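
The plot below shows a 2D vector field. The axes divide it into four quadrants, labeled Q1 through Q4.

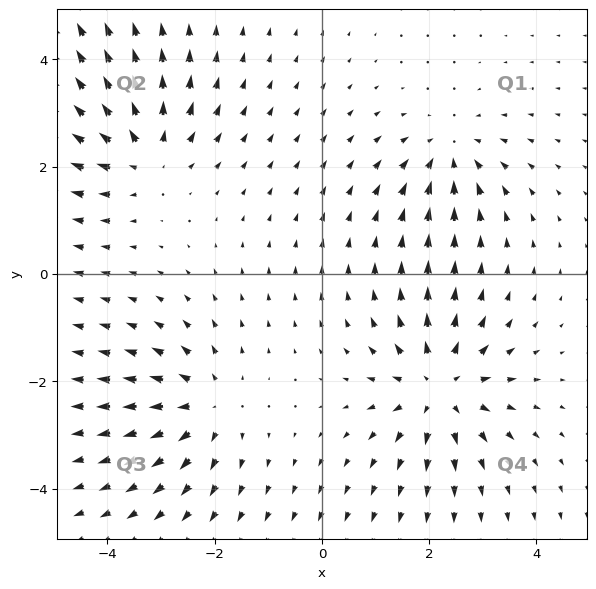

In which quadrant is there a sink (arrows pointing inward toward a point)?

The sink sits at approximately (2.4, 2.2), which lies in quadrant Q1. The divergence there is about -4, negative as expected for a sink.

Q1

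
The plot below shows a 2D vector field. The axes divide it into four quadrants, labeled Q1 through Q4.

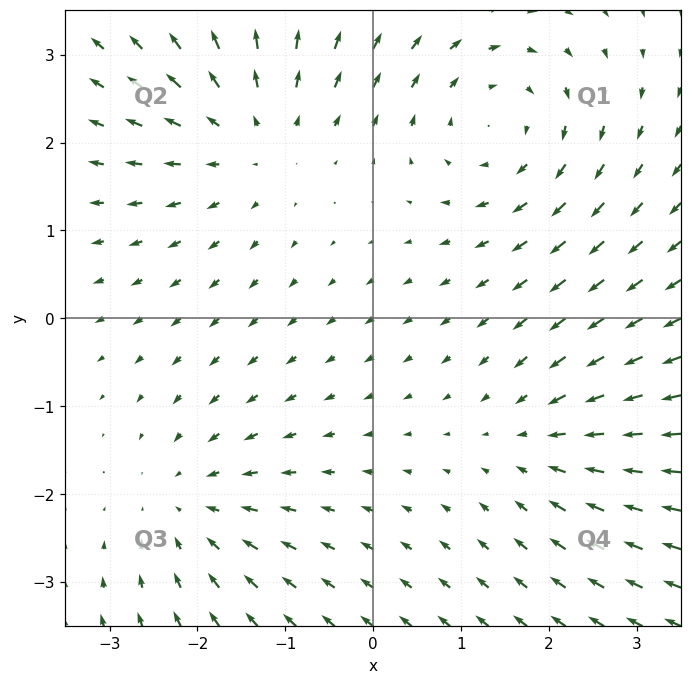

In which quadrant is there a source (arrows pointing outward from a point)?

The source sits at approximately (-1.4, 2.0), which lies in quadrant Q2. The divergence there is about +3, positive as expected for a source.

Q2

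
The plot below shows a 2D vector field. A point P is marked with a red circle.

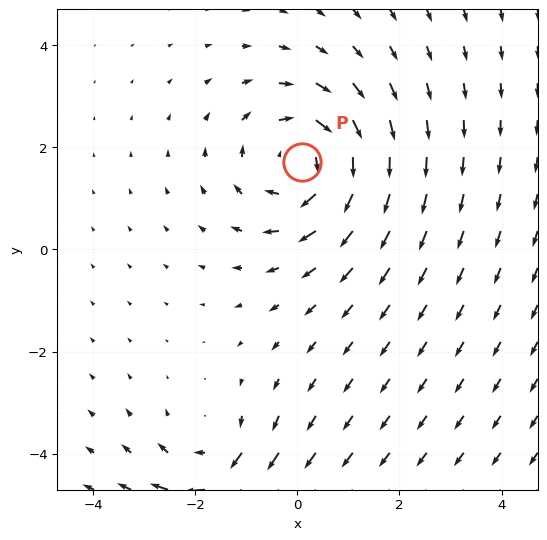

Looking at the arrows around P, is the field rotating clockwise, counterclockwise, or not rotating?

Near P at (0.1, 1.7) the arrows circulate clockwise. The curl (z-component) there is about -4; negative curl means clockwise rotation.

clockwise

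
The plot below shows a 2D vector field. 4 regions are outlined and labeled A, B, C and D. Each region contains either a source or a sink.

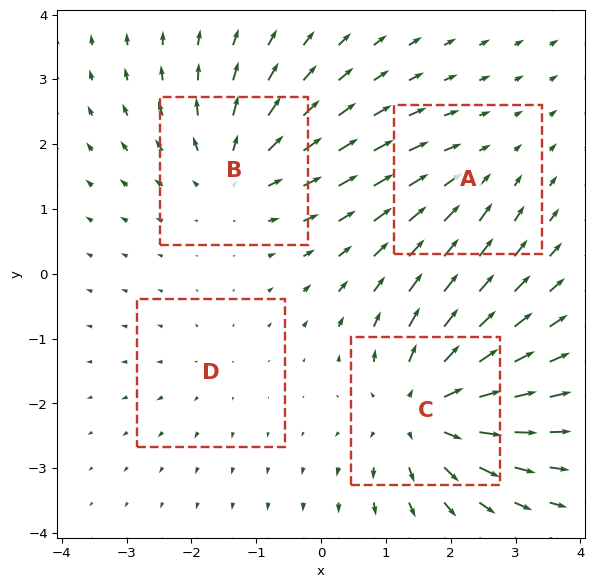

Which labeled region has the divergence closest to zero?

Divergence at each region's feature centre — A: about -3, B: about +5, C: about +6, D: about +2. Region D is closest to zero.

D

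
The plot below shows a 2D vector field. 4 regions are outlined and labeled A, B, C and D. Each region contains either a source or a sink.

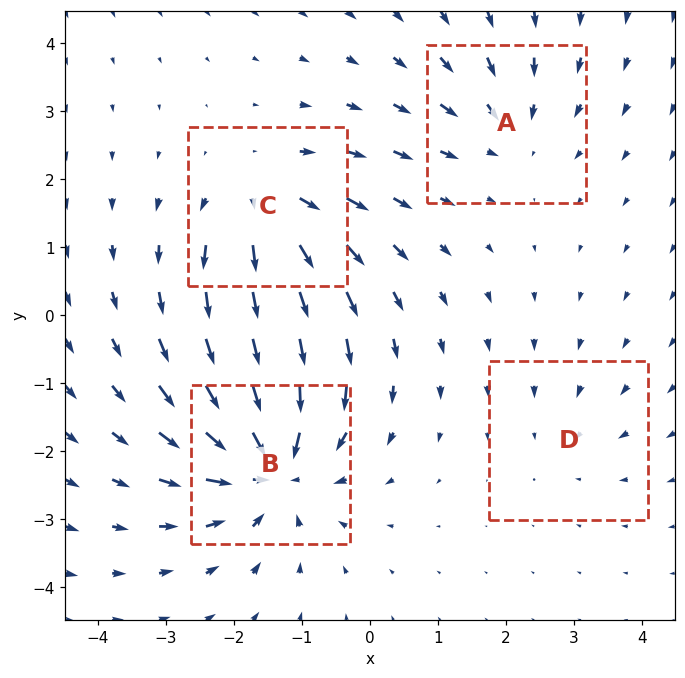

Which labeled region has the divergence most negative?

B

Divergence at each region's feature centre — A: about -3, B: about -7, C: about +5, D: about -2. Region B is most negative.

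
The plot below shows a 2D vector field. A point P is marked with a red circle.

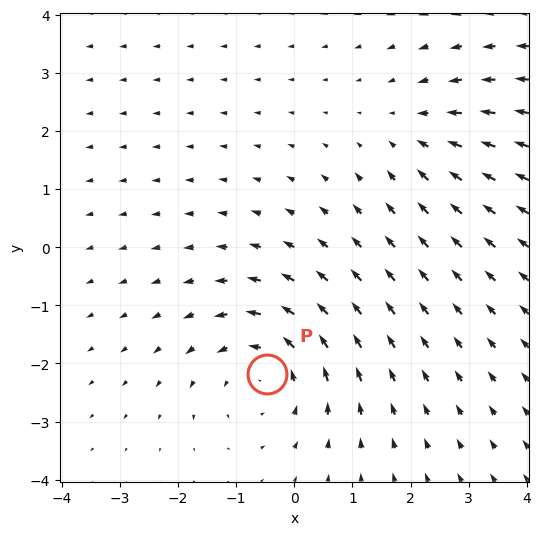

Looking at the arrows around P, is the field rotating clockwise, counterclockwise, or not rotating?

Near P at (-0.5, -2.2) the arrows circulate counterclockwise. The curl (z-component) there is about +4; positive curl means counterclockwise rotation.

counterclockwise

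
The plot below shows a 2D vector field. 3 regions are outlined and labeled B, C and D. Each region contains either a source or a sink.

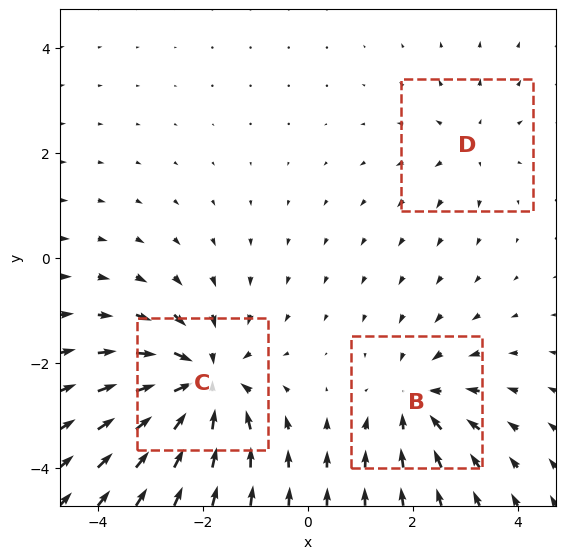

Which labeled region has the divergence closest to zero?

Divergence at each region's feature centre — B: about -3, C: about -5, D: about +2. Region D is closest to zero.

D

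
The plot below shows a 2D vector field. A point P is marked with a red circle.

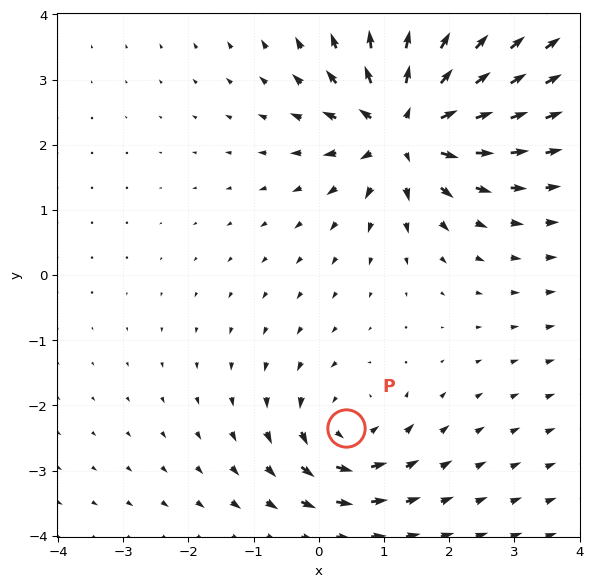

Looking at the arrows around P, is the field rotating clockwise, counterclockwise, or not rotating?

counterclockwise

Near P at (0.4, -2.3) the arrows circulate counterclockwise. The curl (z-component) there is about +4; positive curl means counterclockwise rotation.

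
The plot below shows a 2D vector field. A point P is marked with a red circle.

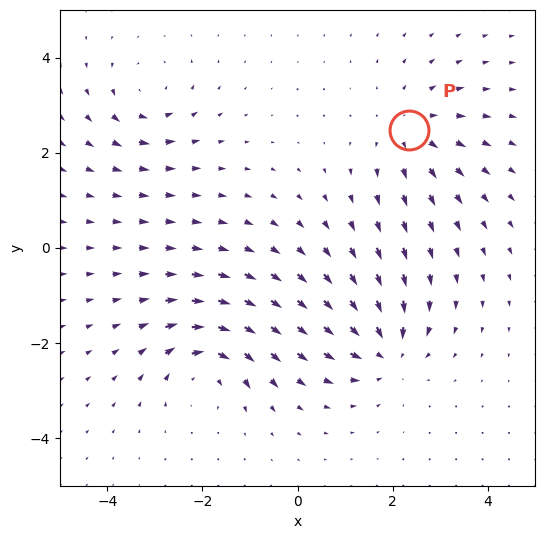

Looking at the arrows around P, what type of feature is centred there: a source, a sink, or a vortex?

source

At P (2.4, 2.5) the arrows spread outward. Divergence about +3, curl ≈0 — positive divergence with near-zero curl is a source.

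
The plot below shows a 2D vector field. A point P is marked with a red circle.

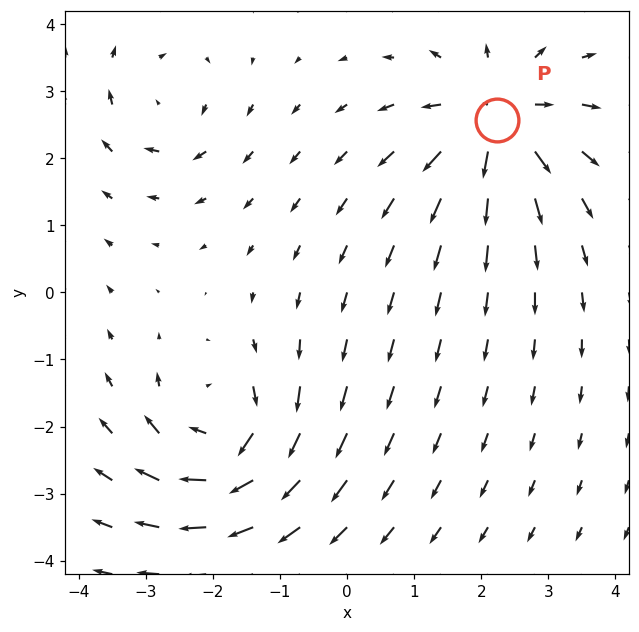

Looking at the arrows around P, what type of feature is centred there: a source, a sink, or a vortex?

source

At P (2.2, 2.6) the arrows spread outward. Divergence about +6, curl ≈0 — positive divergence with near-zero curl is a source.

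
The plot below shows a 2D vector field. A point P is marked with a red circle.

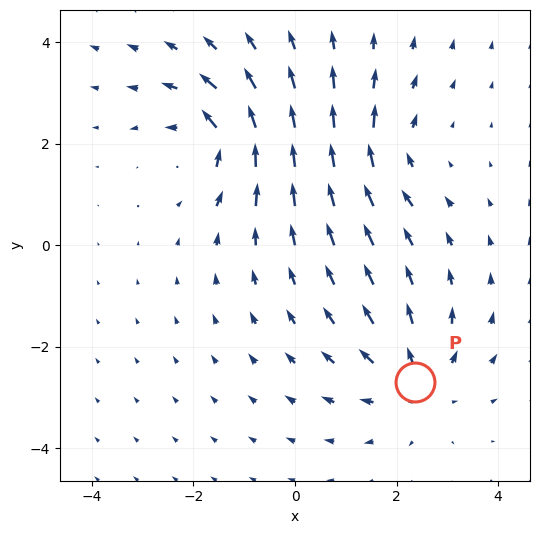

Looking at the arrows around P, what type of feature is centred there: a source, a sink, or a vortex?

At P (2.4, -2.7) the arrows spread outward. Divergence about +4, curl ≈0 — positive divergence with near-zero curl is a source.

source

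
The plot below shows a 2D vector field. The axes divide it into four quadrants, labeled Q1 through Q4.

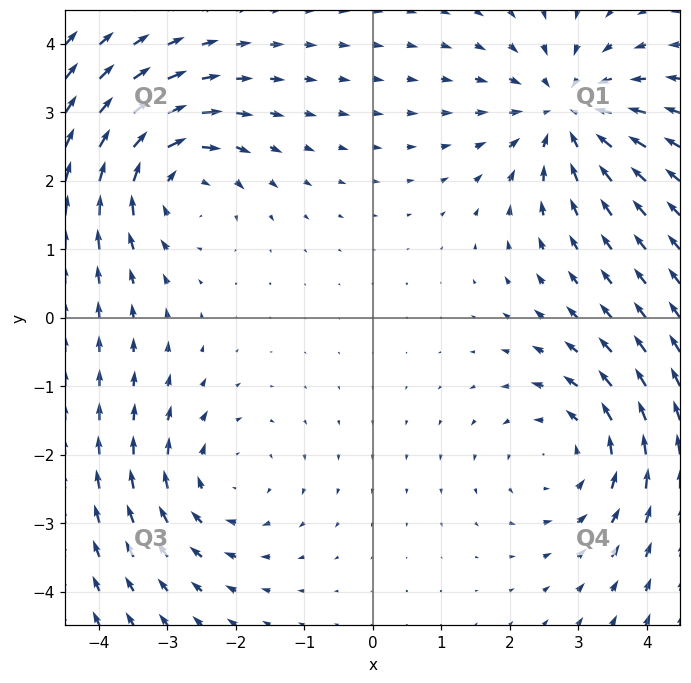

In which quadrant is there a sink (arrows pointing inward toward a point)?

Q1

The sink sits at approximately (2.8, 3.0), which lies in quadrant Q1. The divergence there is about -4, negative as expected for a sink.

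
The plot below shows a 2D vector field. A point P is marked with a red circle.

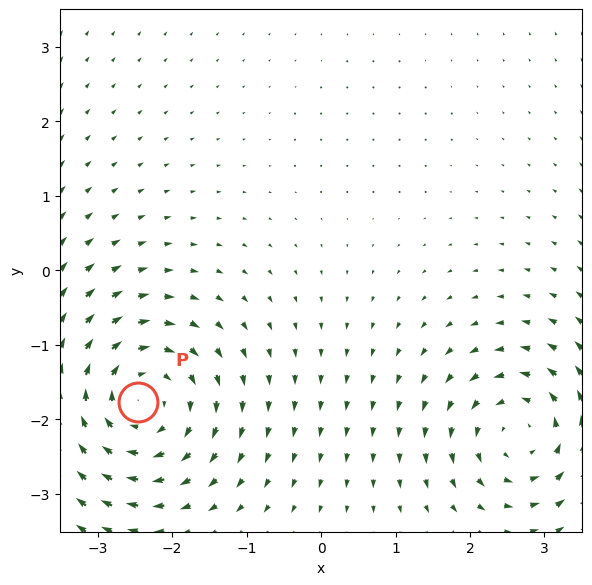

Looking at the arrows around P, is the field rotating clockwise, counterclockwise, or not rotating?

clockwise

Near P at (-2.5, -1.8) the arrows circulate clockwise. The curl (z-component) there is about -4; negative curl means clockwise rotation.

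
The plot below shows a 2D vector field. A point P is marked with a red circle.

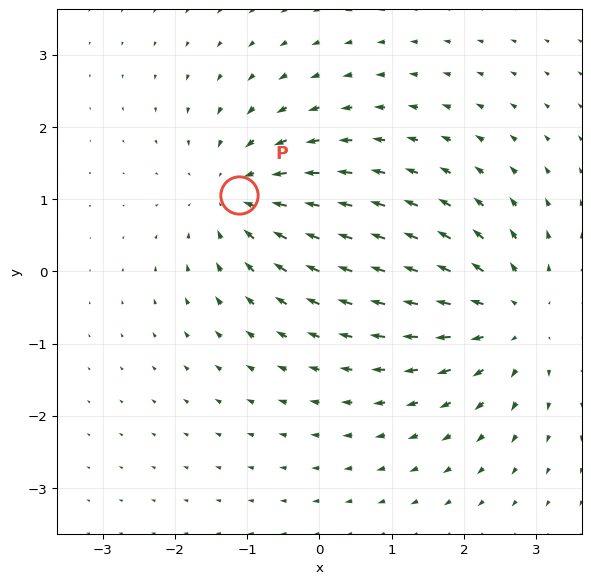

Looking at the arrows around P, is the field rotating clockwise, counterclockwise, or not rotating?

Near P at (-1.1, 1.1) the arrows show no circulation. The curl there is ≈0.

not rotating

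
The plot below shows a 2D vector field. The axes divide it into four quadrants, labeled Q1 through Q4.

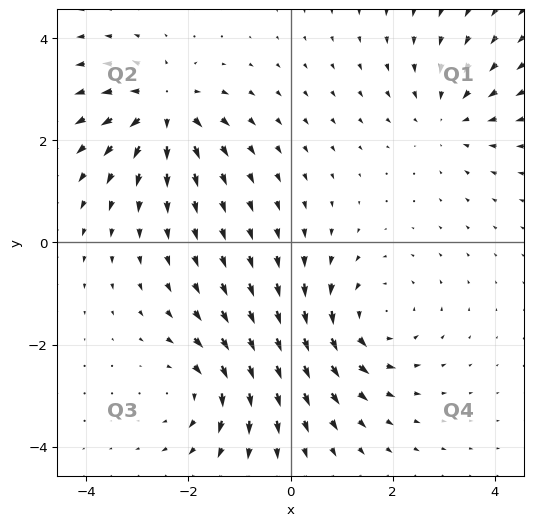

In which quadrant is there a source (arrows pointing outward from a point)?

The source sits at approximately (-2.5, 2.6), which lies in quadrant Q2. The divergence there is about +6, positive as expected for a source.

Q2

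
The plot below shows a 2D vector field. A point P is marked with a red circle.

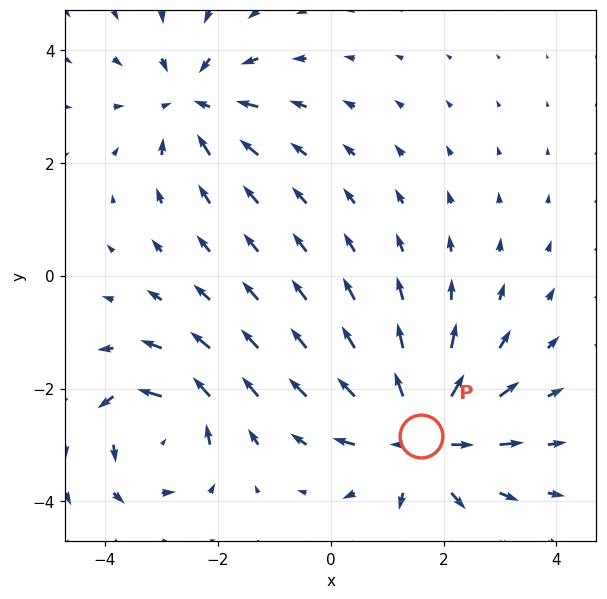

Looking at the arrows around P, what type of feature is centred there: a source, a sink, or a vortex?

At P (1.6, -2.8) the arrows spread outward. Divergence about +4, curl ≈0 — positive divergence with near-zero curl is a source.

source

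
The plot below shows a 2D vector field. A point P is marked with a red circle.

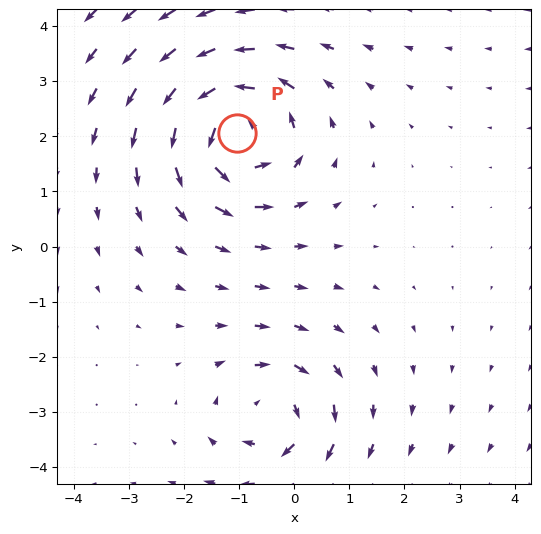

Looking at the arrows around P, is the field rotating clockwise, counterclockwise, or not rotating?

Near P at (-1.0, 2.1) the arrows circulate counterclockwise. The curl (z-component) there is about +5; positive curl means counterclockwise rotation.

counterclockwise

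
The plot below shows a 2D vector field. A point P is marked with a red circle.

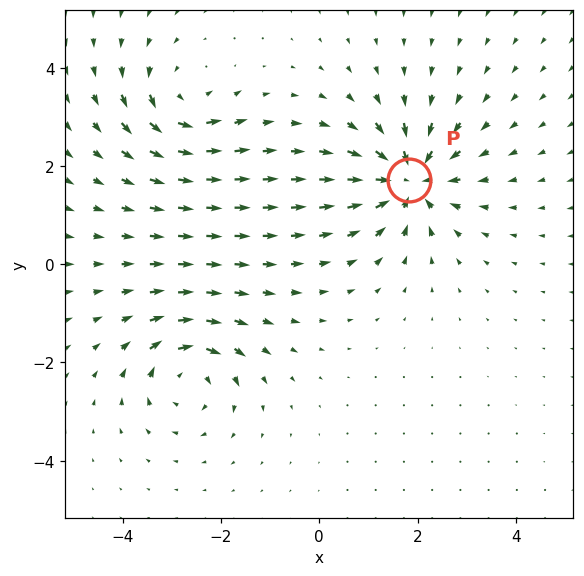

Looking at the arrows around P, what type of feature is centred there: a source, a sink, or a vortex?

sink

At P (1.8, 1.7) the arrows converge inward. Divergence about -6, curl ≈0 — negative divergence with near-zero curl is a sink.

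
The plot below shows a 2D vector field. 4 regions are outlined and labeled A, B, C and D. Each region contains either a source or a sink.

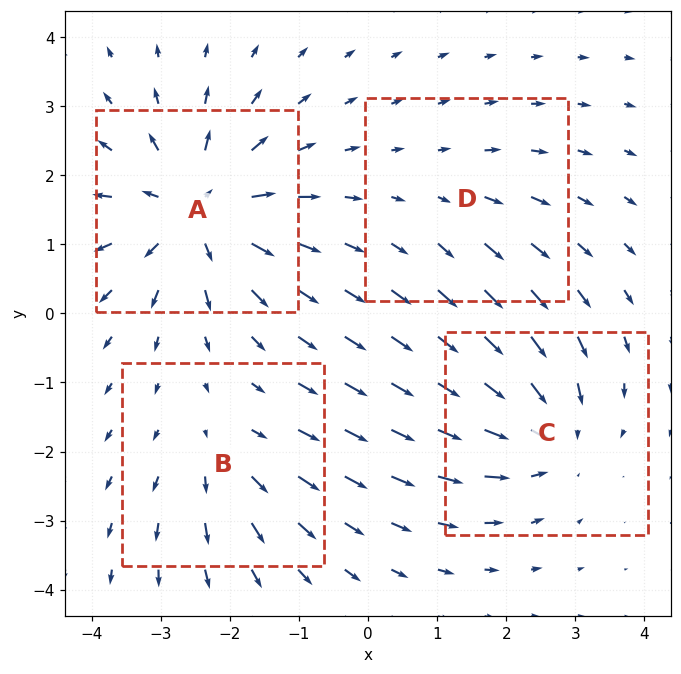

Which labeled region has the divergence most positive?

Divergence at each region's feature centre — A: about +7, B: about +3, C: about -5, D: about +2. Region A is most positive.

A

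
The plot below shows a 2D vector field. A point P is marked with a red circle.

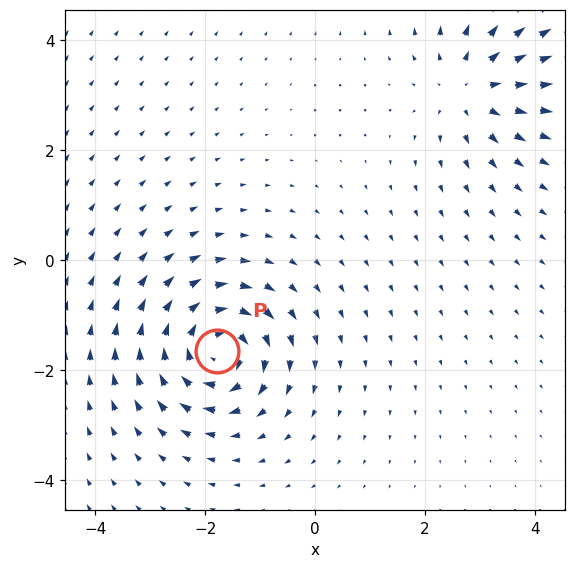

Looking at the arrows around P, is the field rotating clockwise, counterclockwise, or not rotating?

clockwise

Near P at (-1.8, -1.6) the arrows circulate clockwise. The curl (z-component) there is about -7; negative curl means clockwise rotation.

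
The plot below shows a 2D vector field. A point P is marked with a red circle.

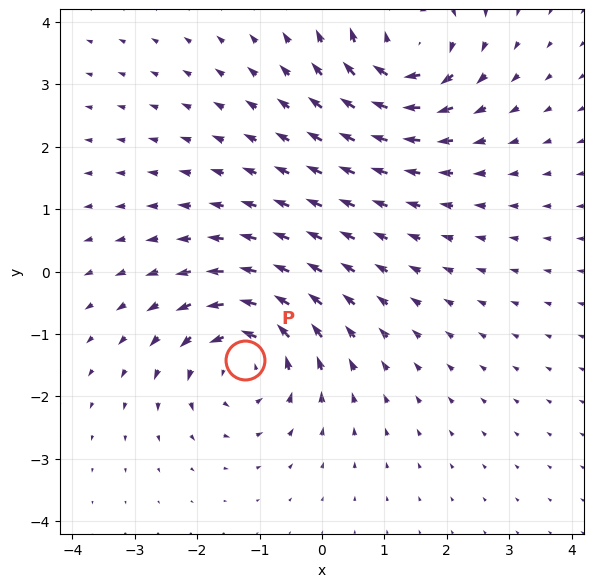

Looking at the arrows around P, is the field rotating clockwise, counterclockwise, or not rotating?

counterclockwise

Near P at (-1.2, -1.4) the arrows circulate counterclockwise. The curl (z-component) there is about +5; positive curl means counterclockwise rotation.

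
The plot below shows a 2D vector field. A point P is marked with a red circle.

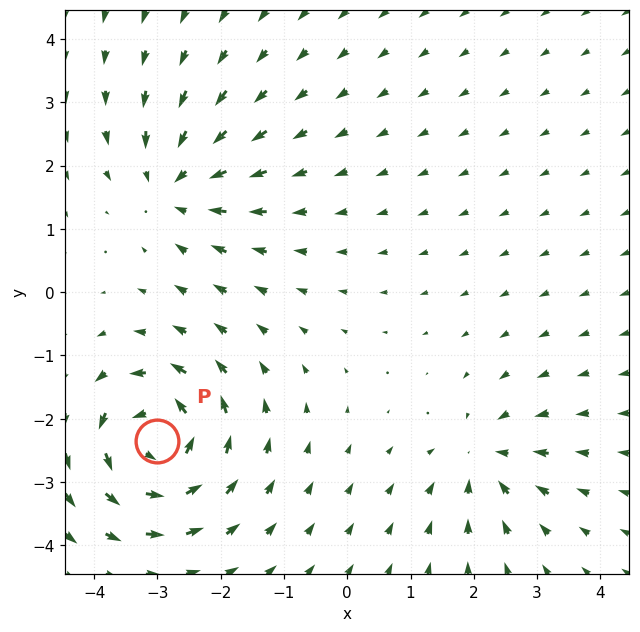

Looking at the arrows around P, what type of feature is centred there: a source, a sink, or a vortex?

vortex

At P (-3.0, -2.4) the arrows circulate counterclockwise. Divergence ≈0, curl about +7 — near-zero divergence with nonzero curl is a vortex.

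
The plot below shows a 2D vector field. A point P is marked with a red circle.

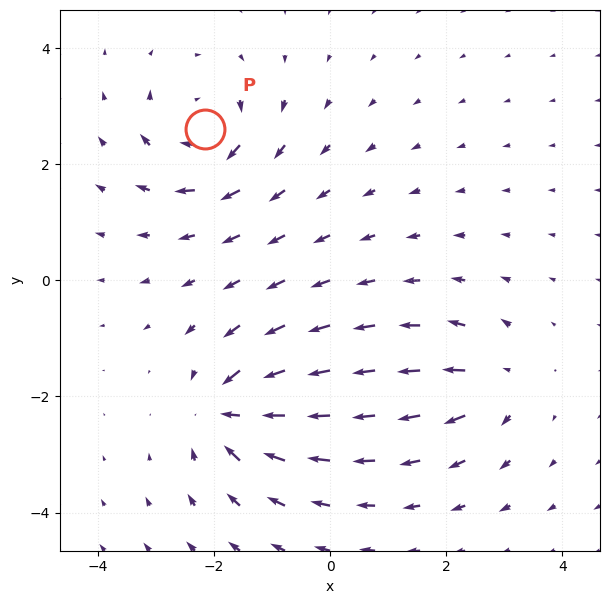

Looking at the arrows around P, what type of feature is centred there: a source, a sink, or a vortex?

At P (-2.2, 2.6) the arrows circulate clockwise. Divergence ≈0, curl about -6 — near-zero divergence with nonzero curl is a vortex.

vortex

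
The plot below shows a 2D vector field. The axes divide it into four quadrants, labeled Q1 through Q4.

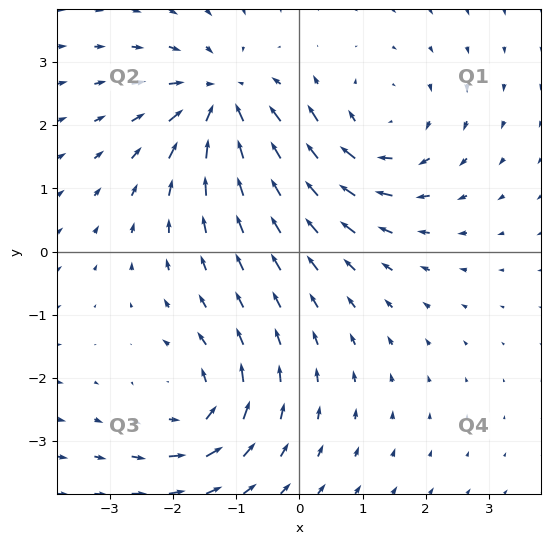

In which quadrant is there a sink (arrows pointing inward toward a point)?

The sink sits at approximately (-1.2, 2.4), which lies in quadrant Q2. The divergence there is about -6, negative as expected for a sink.

Q2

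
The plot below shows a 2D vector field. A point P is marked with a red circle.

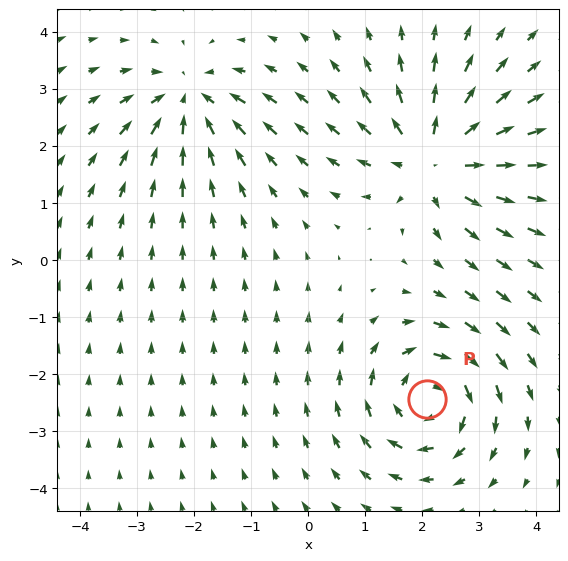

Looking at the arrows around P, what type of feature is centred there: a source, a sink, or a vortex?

vortex

At P (2.1, -2.4) the arrows circulate clockwise. Divergence ≈0, curl about -5 — near-zero divergence with nonzero curl is a vortex.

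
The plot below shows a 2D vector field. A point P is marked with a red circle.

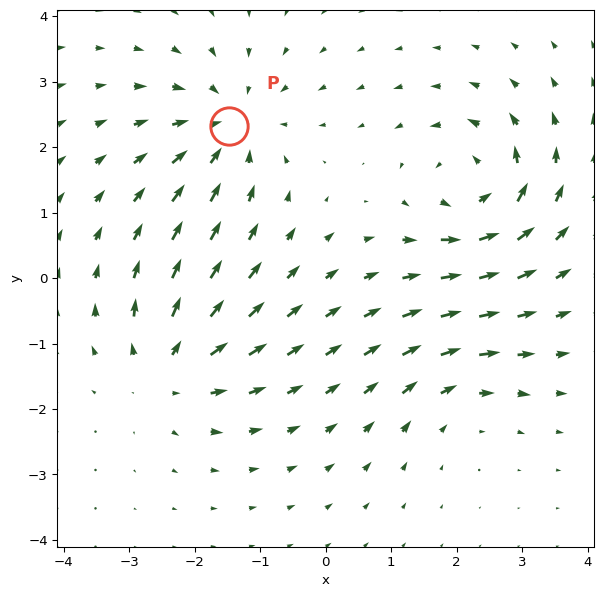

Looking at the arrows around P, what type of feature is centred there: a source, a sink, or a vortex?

sink

At P (-1.5, 2.3) the arrows converge inward. Divergence about -5, curl ≈0 — negative divergence with near-zero curl is a sink.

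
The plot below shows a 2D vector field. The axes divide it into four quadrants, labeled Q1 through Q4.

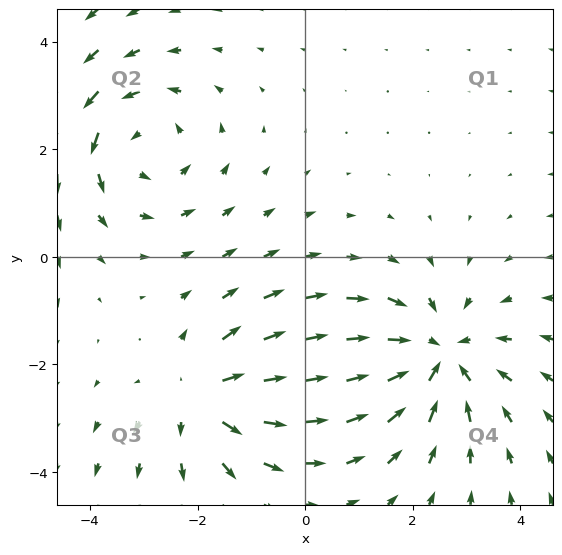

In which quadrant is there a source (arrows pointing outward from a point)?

The source sits at approximately (-1.9, -2.6), which lies in quadrant Q3. The divergence there is about +3, positive as expected for a source.

Q3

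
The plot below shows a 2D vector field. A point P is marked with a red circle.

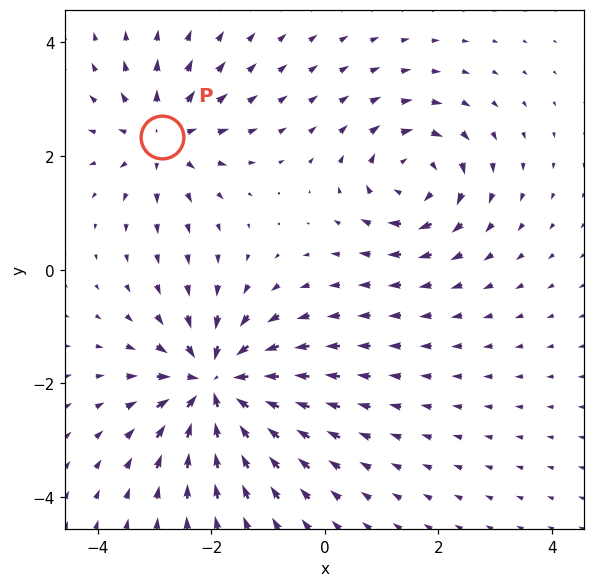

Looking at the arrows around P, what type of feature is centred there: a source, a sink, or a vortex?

source

At P (-2.9, 2.3) the arrows spread outward. Divergence about +4, curl ≈0 — positive divergence with near-zero curl is a source.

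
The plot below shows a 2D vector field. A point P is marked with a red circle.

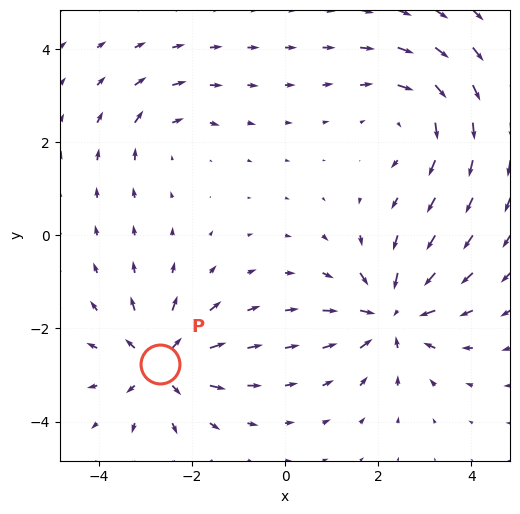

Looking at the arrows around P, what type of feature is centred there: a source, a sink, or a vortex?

source

At P (-2.7, -2.8) the arrows spread outward. Divergence about +5, curl ≈0 — positive divergence with near-zero curl is a source.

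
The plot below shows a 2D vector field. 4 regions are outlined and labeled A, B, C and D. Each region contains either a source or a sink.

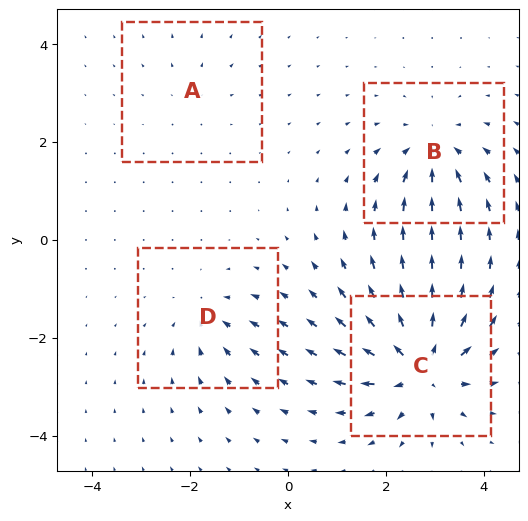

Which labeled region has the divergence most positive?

C

Divergence at each region's feature centre — A: about +2, B: about -5, C: about +9, D: about -4. Region C is most positive.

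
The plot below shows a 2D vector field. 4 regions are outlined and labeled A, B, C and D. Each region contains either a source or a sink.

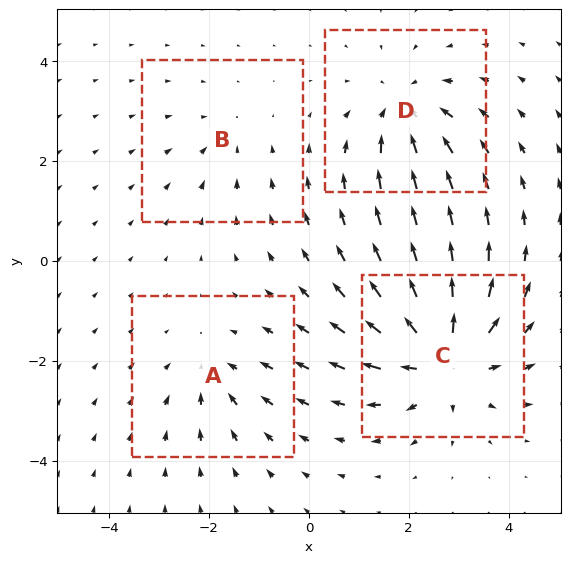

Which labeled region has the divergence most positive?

Divergence at each region's feature centre — A: about -3, B: about -2, C: about +7, D: about -5. Region C is most positive.

C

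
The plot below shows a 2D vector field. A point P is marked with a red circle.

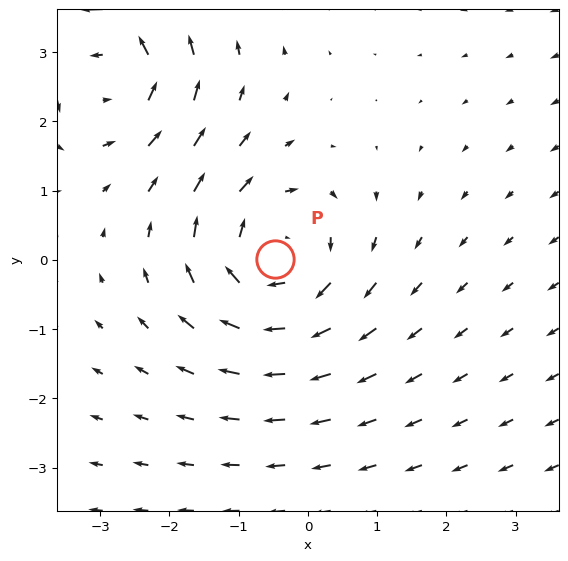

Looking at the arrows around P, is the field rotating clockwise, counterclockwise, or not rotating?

Near P at (-0.5, 0.0) the arrows circulate clockwise. The curl (z-component) there is about -3; negative curl means clockwise rotation.

clockwise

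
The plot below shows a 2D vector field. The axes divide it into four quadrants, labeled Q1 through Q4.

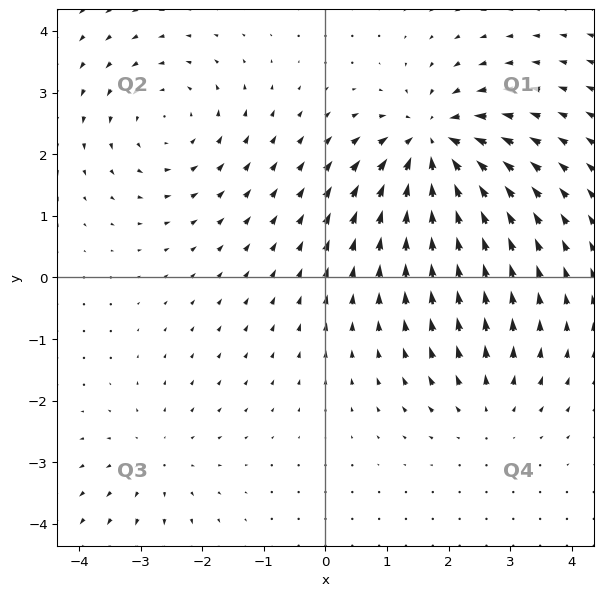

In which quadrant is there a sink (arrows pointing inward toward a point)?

The sink sits at approximately (1.7, 2.2), which lies in quadrant Q1. The divergence there is about -6, negative as expected for a sink.

Q1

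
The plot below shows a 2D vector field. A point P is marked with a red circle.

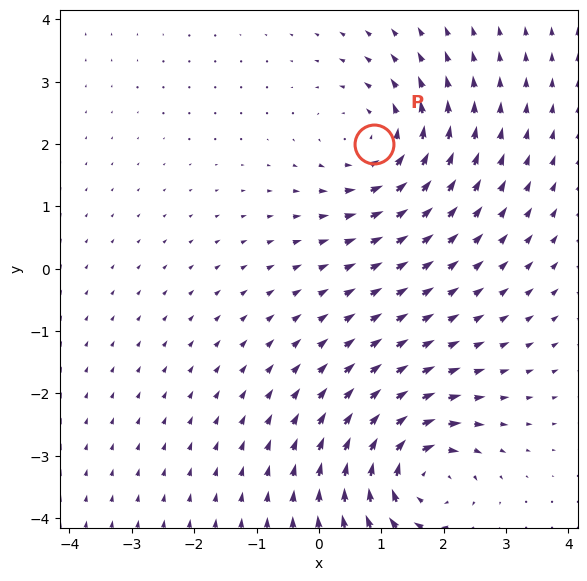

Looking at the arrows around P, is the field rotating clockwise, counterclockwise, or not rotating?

counterclockwise

Near P at (0.9, 2.0) the arrows circulate counterclockwise. The curl (z-component) there is about +4; positive curl means counterclockwise rotation.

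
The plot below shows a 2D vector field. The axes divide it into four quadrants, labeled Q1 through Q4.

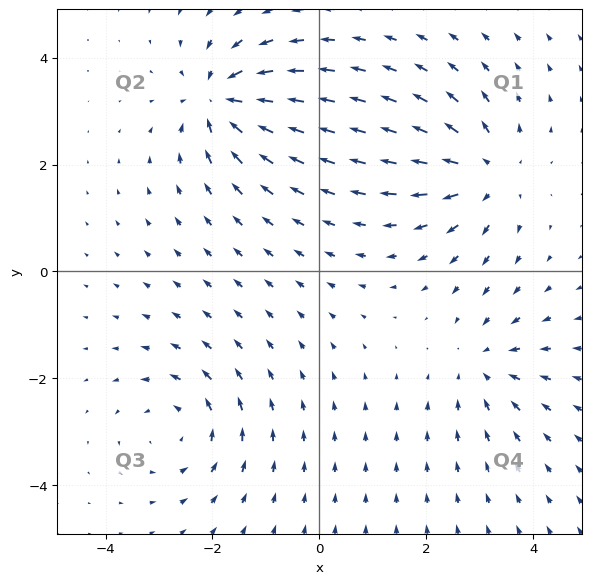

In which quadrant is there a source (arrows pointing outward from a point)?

The source sits at approximately (3.1, 1.8), which lies in quadrant Q1. The divergence there is about +5, positive as expected for a source.

Q1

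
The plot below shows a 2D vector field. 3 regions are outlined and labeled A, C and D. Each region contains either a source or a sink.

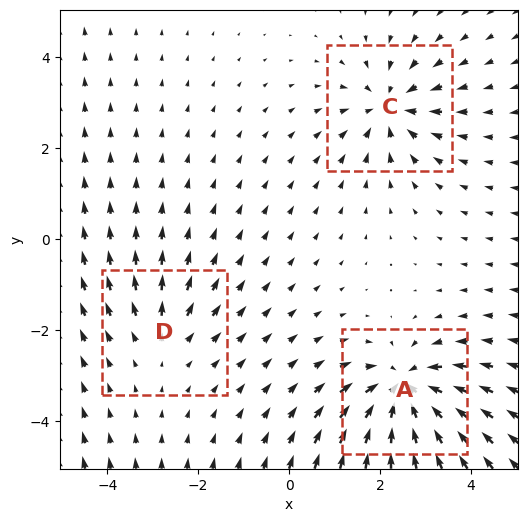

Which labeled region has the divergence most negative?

A

Divergence at each region's feature centre — A: about -5, C: about -4, D: about +2. Region A is most negative.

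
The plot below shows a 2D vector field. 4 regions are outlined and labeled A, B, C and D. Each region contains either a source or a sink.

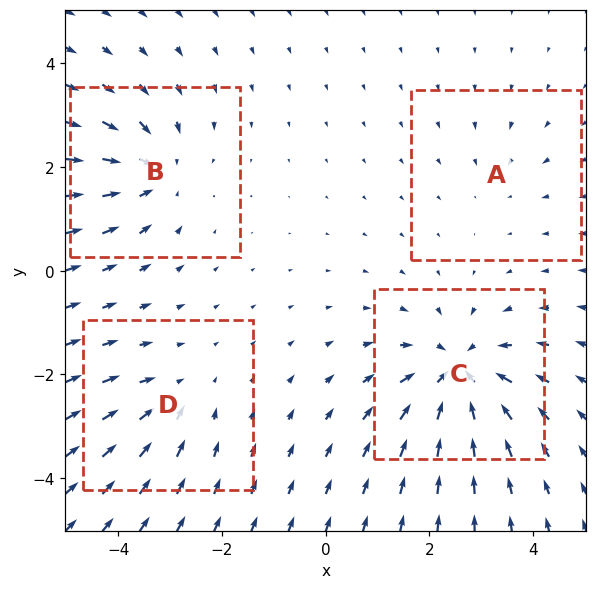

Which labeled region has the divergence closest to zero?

Divergence at each region's feature centre — A: about -2, B: about -5, C: about -7, D: about -3. Region A is closest to zero.

A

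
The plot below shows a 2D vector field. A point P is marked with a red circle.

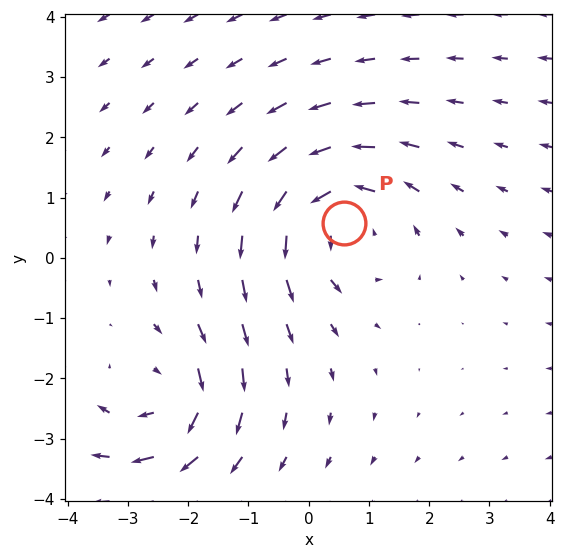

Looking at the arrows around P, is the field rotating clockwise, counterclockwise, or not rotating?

counterclockwise

Near P at (0.6, 0.6) the arrows circulate counterclockwise. The curl (z-component) there is about +4; positive curl means counterclockwise rotation.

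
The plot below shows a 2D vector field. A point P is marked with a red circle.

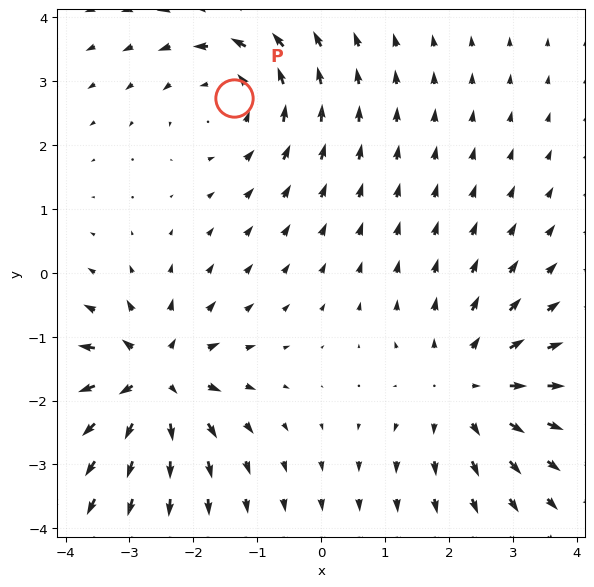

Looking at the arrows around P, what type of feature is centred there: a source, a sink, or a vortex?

At P (-1.4, 2.7) the arrows circulate counterclockwise. Divergence ≈0, curl about +2 — near-zero divergence with nonzero curl is a vortex.

vortex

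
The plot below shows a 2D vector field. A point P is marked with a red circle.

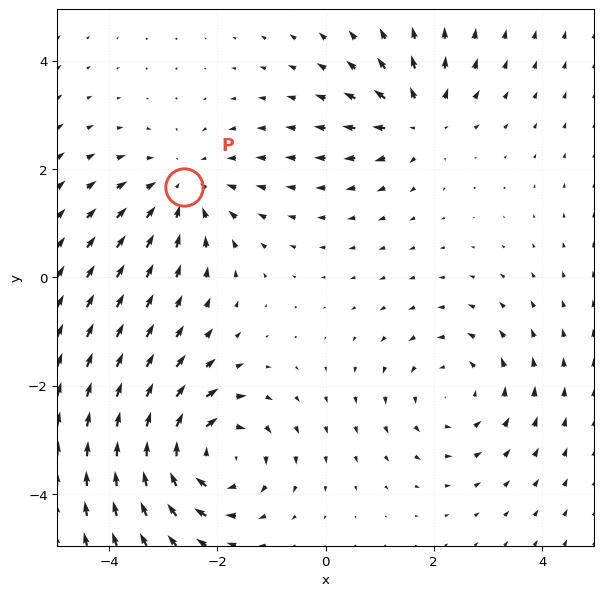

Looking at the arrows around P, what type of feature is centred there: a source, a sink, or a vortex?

sink

At P (-2.6, 1.7) the arrows converge inward. Divergence about -3, curl ≈0 — negative divergence with near-zero curl is a sink.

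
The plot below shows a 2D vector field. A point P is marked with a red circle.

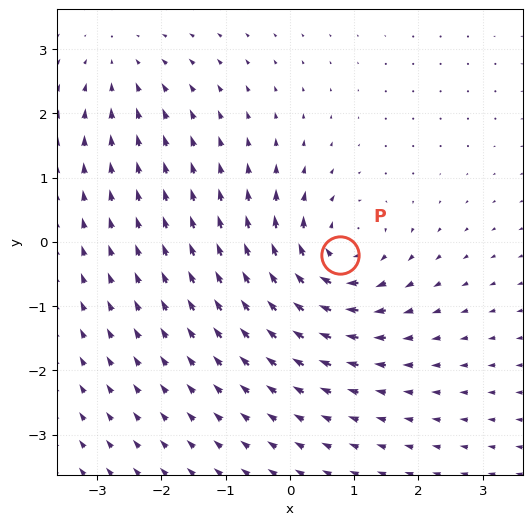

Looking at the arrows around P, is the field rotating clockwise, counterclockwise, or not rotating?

clockwise

Near P at (0.8, -0.2) the arrows circulate clockwise. The curl (z-component) there is about -6; negative curl means clockwise rotation.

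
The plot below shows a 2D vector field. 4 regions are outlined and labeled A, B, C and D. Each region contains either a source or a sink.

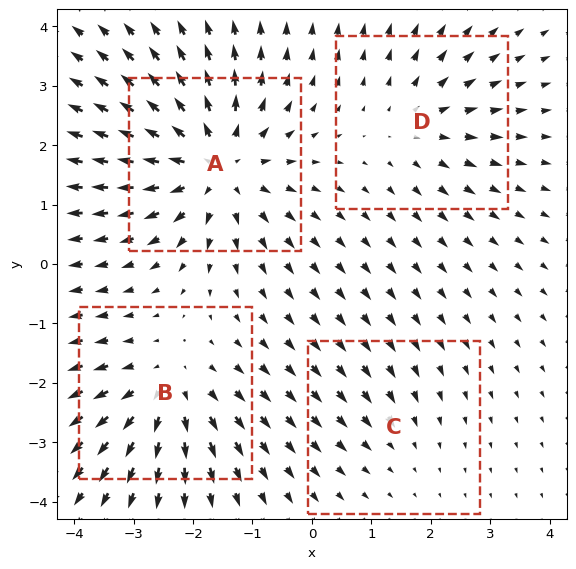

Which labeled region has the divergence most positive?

Divergence at each region's feature centre — A: about +6, B: about +4, C: about -2, D: about +3. Region A is most positive.

A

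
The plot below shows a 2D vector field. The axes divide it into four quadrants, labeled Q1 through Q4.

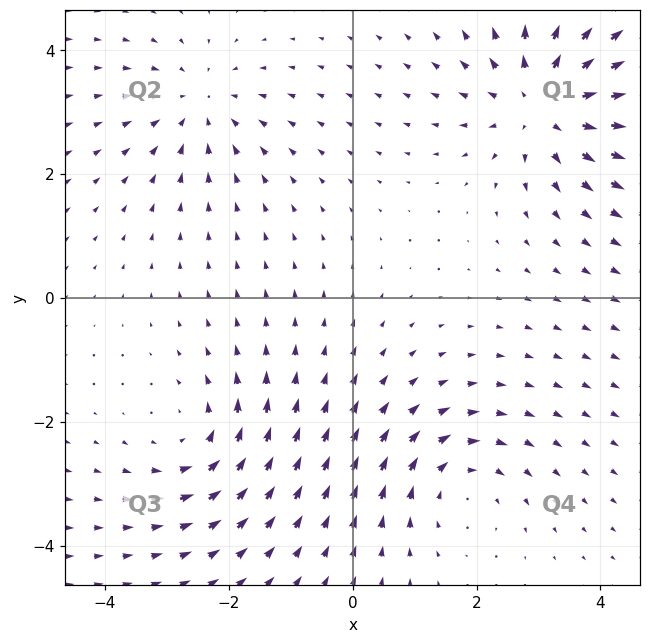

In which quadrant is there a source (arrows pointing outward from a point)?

Q1

The source sits at approximately (3.1, 3.1), which lies in quadrant Q1. The divergence there is about +4, positive as expected for a source.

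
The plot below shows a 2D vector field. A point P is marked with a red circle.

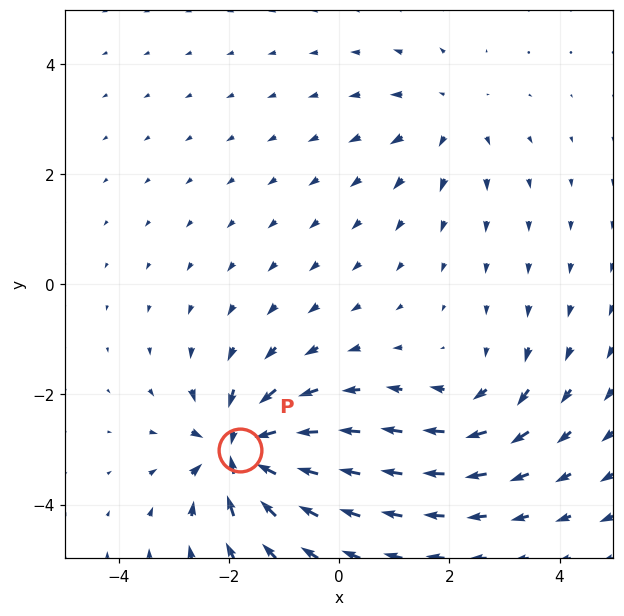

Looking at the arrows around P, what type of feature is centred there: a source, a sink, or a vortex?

sink

At P (-1.8, -3.0) the arrows converge inward. Divergence about -7, curl ≈0 — negative divergence with near-zero curl is a sink.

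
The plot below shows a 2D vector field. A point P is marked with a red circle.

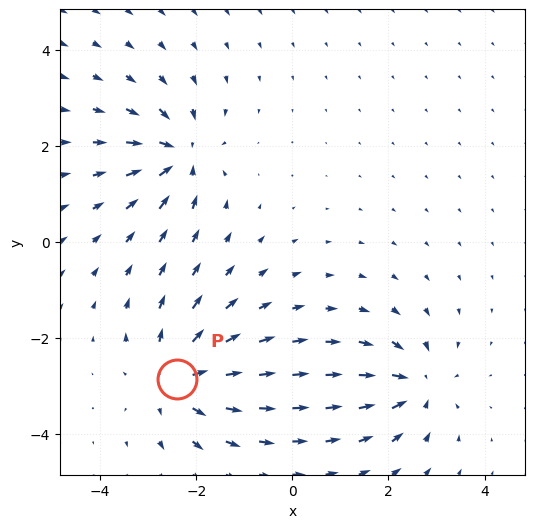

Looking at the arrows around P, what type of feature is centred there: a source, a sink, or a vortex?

At P (-2.4, -2.9) the arrows spread outward. Divergence about +5, curl ≈0 — positive divergence with near-zero curl is a source.

source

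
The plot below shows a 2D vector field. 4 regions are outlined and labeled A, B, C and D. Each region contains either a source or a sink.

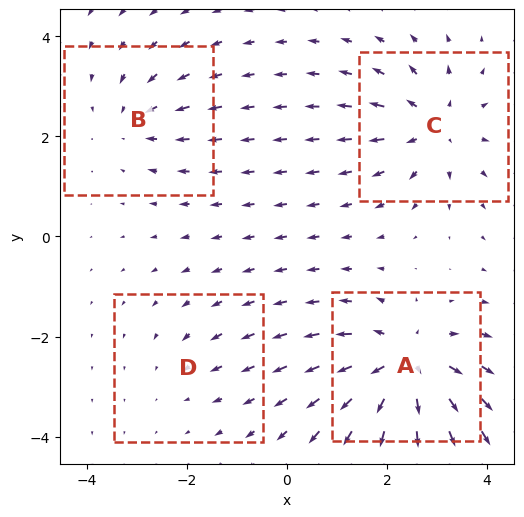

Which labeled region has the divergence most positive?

Divergence at each region's feature centre — A: about +7, B: about -3, C: about +5, D: about -2. Region A is most positive.

A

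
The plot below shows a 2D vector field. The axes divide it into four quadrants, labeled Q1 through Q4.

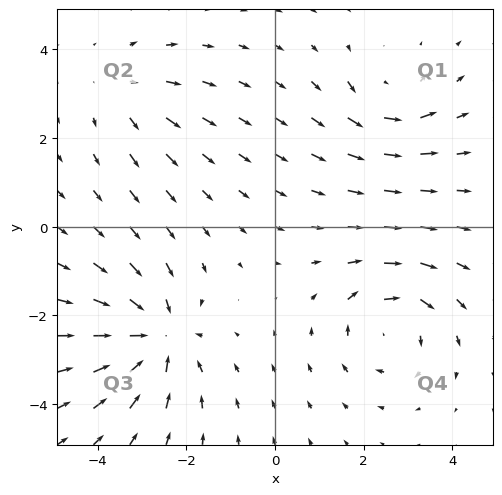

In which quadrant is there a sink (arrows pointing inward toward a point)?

Q3

The sink sits at approximately (-2.7, -2.5), which lies in quadrant Q3. The divergence there is about -5, negative as expected for a sink.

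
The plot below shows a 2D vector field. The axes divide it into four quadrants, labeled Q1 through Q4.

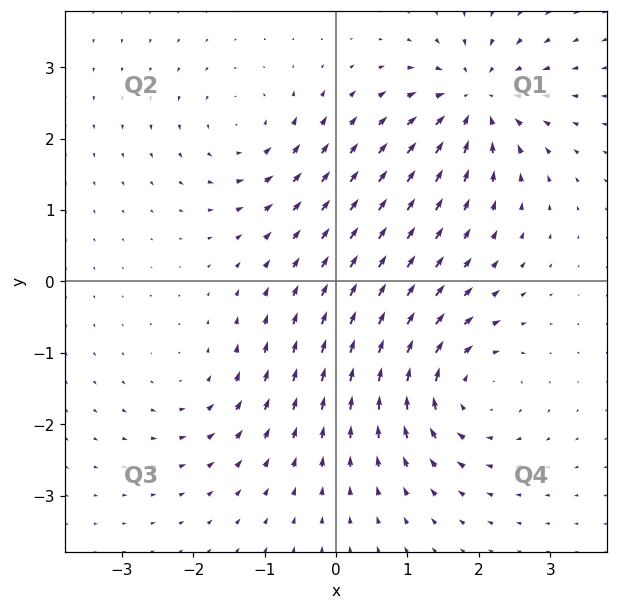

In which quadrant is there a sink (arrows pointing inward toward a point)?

Q1

The sink sits at approximately (2.0, 2.5), which lies in quadrant Q1. The divergence there is about -7, negative as expected for a sink.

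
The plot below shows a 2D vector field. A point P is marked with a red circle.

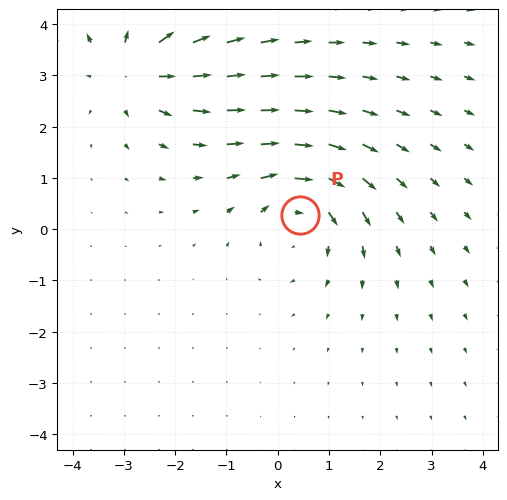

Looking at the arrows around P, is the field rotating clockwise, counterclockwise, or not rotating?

Near P at (0.4, 0.3) the arrows circulate clockwise. The curl (z-component) there is about -4; negative curl means clockwise rotation.

clockwise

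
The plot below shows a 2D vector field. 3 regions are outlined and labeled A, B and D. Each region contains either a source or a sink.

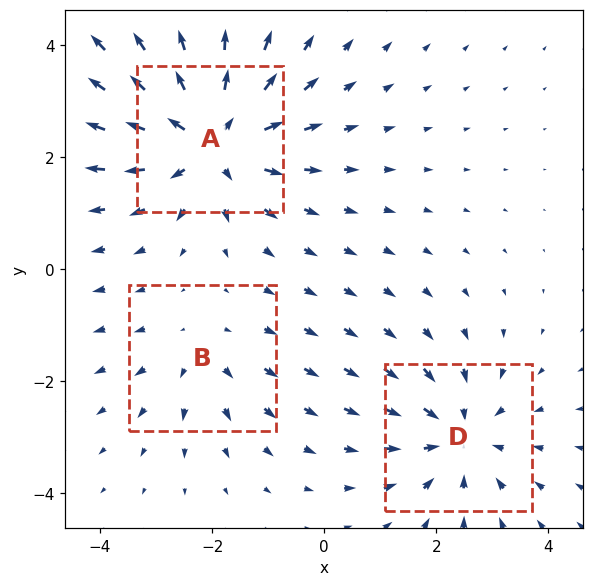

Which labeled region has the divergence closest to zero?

Divergence at each region's feature centre — A: about +4, B: about +2, D: about -3. Region B is closest to zero.

B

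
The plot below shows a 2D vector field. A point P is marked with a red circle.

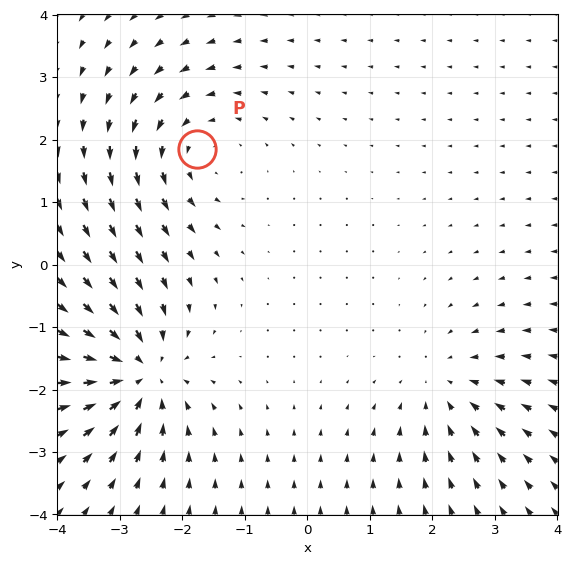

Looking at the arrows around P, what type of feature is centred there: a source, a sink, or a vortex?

At P (-1.8, 1.8) the arrows circulate counterclockwise. Divergence ≈0, curl about +3 — near-zero divergence with nonzero curl is a vortex.

vortex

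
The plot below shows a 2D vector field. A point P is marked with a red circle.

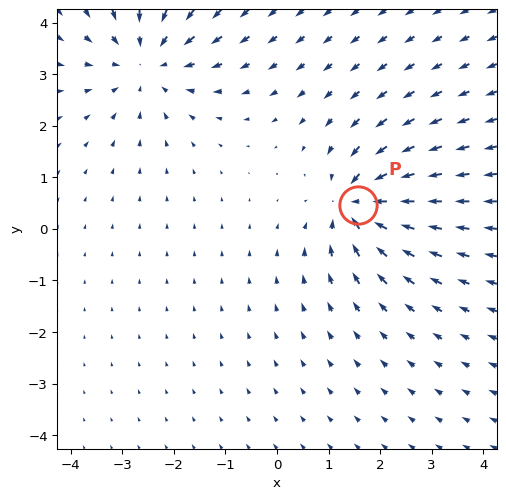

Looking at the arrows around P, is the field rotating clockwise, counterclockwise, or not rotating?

Near P at (1.6, 0.5) the arrows show no circulation. The curl there is ≈0.

not rotating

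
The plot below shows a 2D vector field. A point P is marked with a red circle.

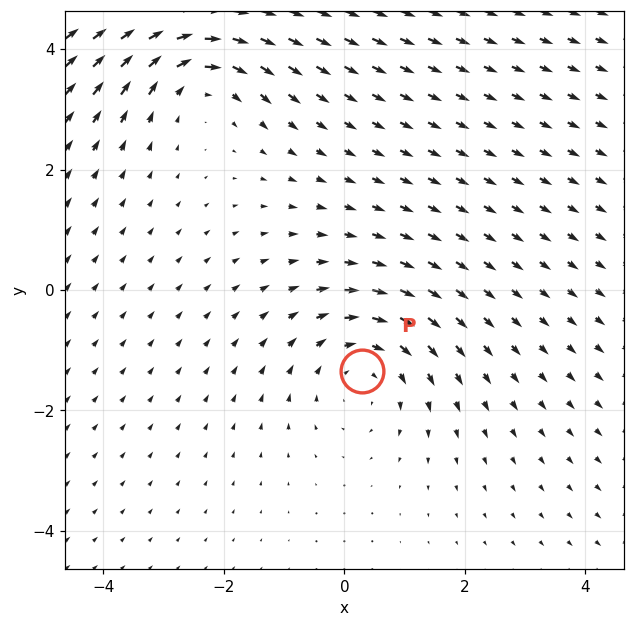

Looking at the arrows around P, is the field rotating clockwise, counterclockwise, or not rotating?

clockwise

Near P at (0.3, -1.3) the arrows circulate clockwise. The curl (z-component) there is about -2; negative curl means clockwise rotation.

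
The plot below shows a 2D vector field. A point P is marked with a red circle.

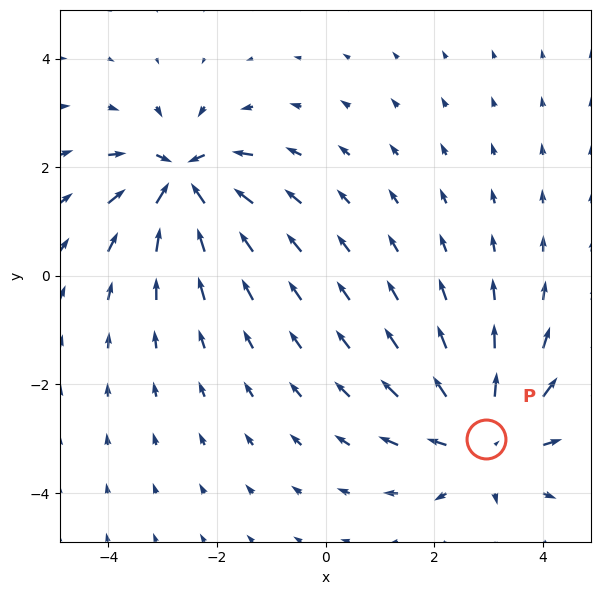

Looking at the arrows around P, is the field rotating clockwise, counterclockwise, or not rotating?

Near P at (2.9, -3.0) the arrows show no circulation. The curl there is ≈0.

not rotating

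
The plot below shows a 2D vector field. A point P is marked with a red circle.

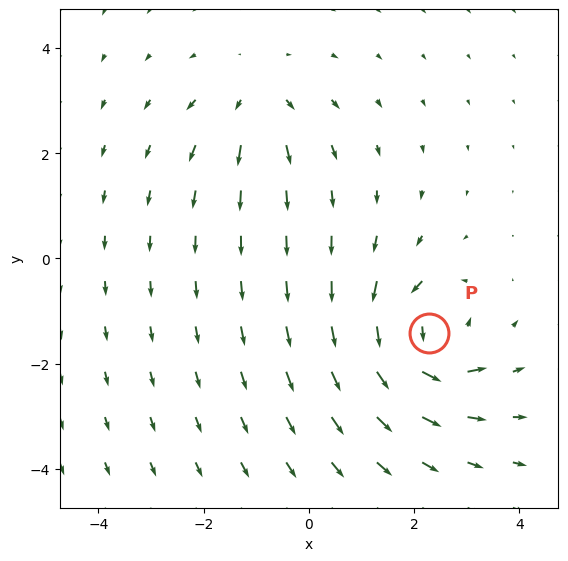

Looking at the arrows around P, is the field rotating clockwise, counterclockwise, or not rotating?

Near P at (2.3, -1.4) the arrows circulate counterclockwise. The curl (z-component) there is about +6; positive curl means counterclockwise rotation.

counterclockwise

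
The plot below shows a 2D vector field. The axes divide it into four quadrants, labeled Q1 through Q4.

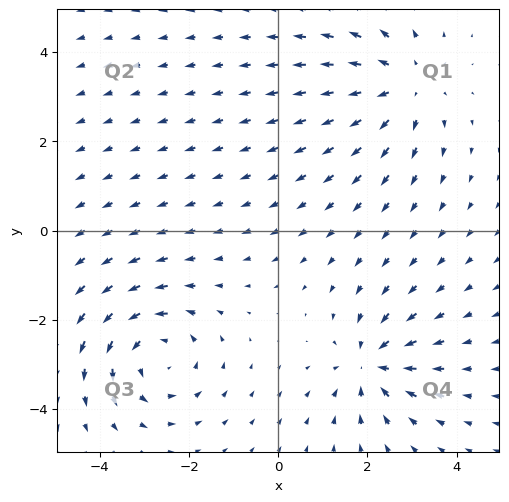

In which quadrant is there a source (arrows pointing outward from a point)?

The source sits at approximately (2.8, 3.3), which lies in quadrant Q1. The divergence there is about +3, positive as expected for a source.

Q1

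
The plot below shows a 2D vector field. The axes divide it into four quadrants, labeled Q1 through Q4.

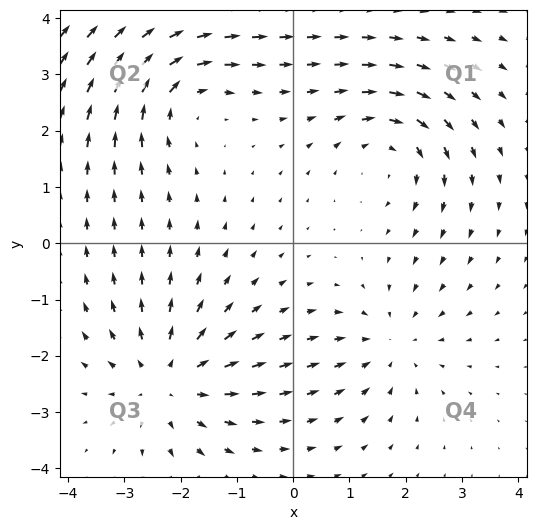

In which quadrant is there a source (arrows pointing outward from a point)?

The source sits at approximately (-2.2, -2.4), which lies in quadrant Q3. The divergence there is about +4, positive as expected for a source.

Q3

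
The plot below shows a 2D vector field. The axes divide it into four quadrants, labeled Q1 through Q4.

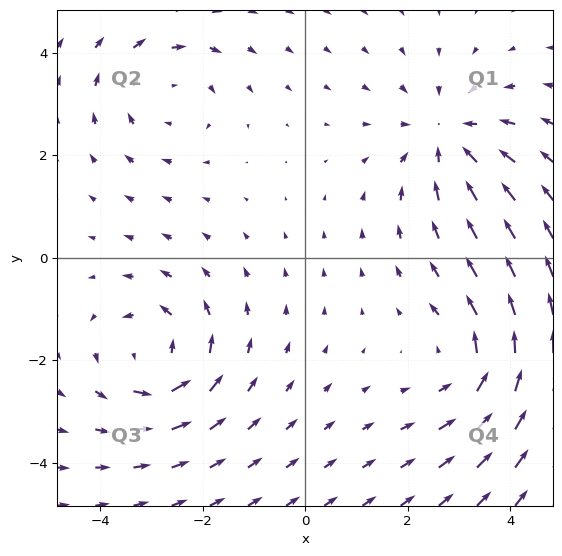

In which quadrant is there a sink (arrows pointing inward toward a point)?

The sink sits at approximately (2.8, 2.4), which lies in quadrant Q1. The divergence there is about -4, negative as expected for a sink.

Q1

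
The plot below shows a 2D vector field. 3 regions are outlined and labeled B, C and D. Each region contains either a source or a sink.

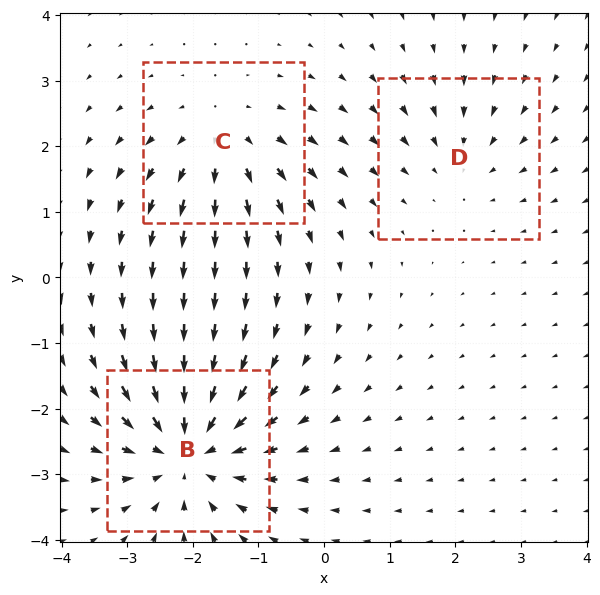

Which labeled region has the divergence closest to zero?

D

Divergence at each region's feature centre — B: about -5, C: about +3, D: about -2. Region D is closest to zero.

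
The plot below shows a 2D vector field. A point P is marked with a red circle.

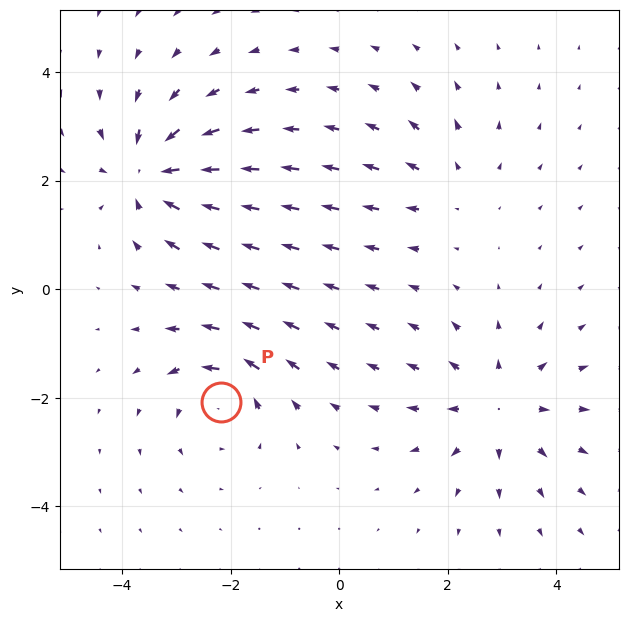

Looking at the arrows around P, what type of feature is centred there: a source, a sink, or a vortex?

At P (-2.2, -2.1) the arrows circulate counterclockwise. Divergence ≈0, curl about +5 — near-zero divergence with nonzero curl is a vortex.

vortex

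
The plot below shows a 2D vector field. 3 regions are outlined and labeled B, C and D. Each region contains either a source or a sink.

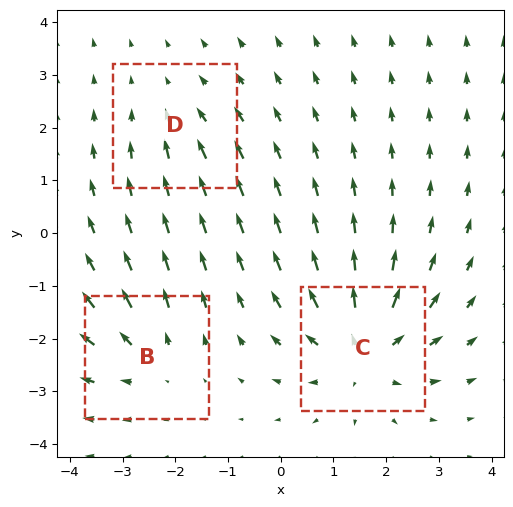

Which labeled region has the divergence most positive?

C

Divergence at each region's feature centre — B: about +3, C: about +5, D: about -2. Region C is most positive.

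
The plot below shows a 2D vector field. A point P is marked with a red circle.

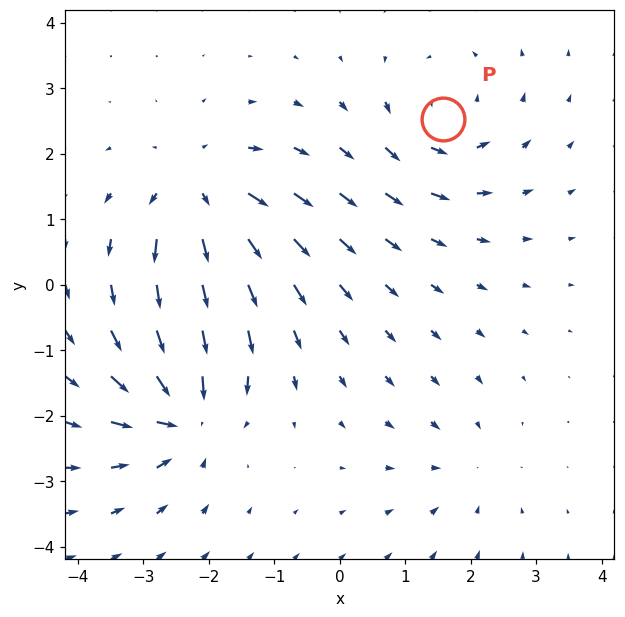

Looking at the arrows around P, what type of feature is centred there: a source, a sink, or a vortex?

At P (1.6, 2.5) the arrows circulate counterclockwise. Divergence ≈0, curl about +4 — near-zero divergence with nonzero curl is a vortex.

vortex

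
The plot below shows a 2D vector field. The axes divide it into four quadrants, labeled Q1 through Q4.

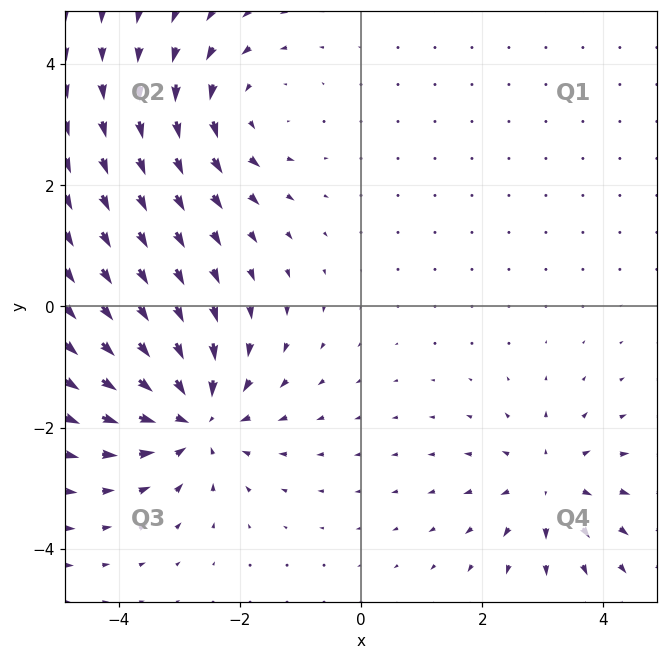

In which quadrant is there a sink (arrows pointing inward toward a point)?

Q3

The sink sits at approximately (-2.7, -1.8), which lies in quadrant Q3. The divergence there is about -5, negative as expected for a sink.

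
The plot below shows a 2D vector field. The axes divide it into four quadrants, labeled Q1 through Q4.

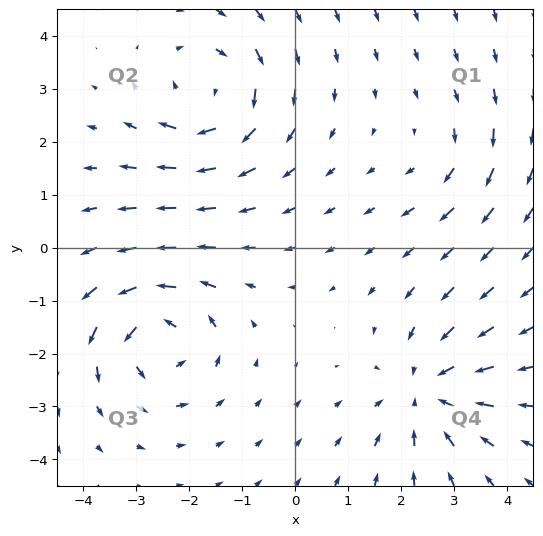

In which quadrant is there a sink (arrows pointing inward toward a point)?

The sink sits at approximately (2.5, -2.7), which lies in quadrant Q4. The divergence there is about -4, negative as expected for a sink.

Q4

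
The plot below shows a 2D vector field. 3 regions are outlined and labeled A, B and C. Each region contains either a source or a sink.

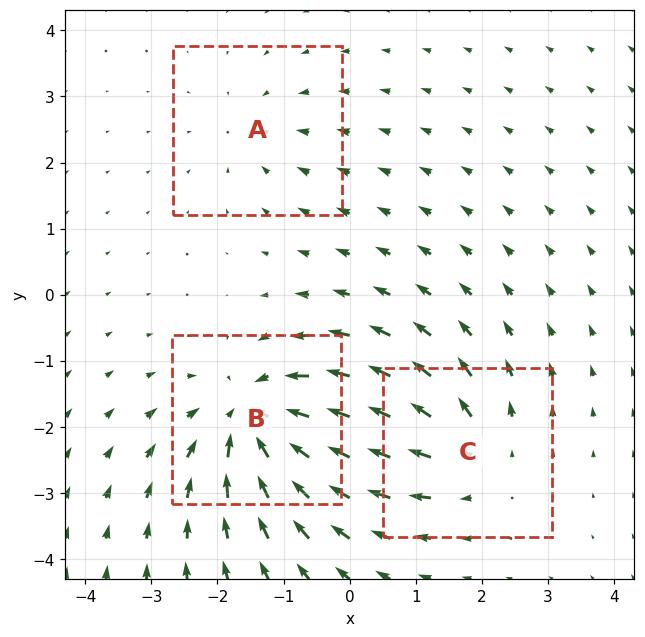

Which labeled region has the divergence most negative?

B

Divergence at each region's feature centre — A: about -2, B: about -5, C: about +3. Region B is most negative.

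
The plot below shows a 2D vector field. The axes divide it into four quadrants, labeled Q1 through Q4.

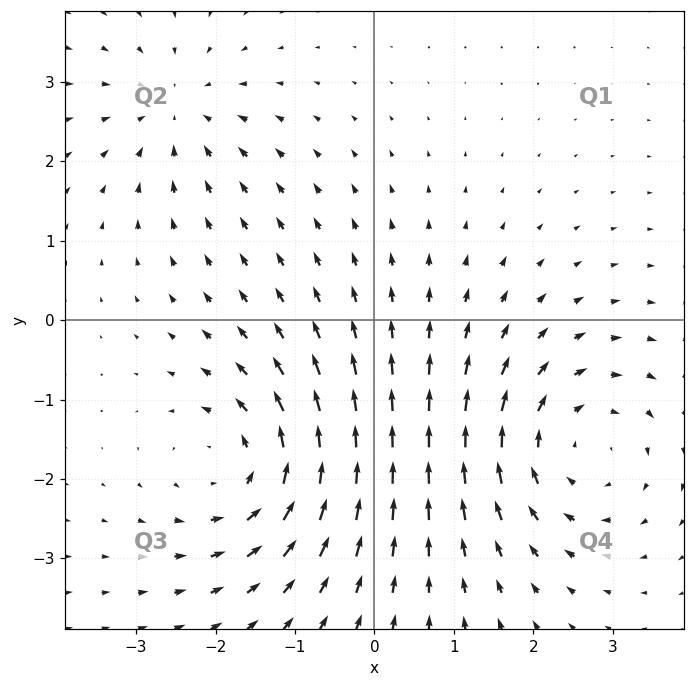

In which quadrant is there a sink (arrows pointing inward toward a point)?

Q2

The sink sits at approximately (-2.5, 2.6), which lies in quadrant Q2. The divergence there is about -3, negative as expected for a sink.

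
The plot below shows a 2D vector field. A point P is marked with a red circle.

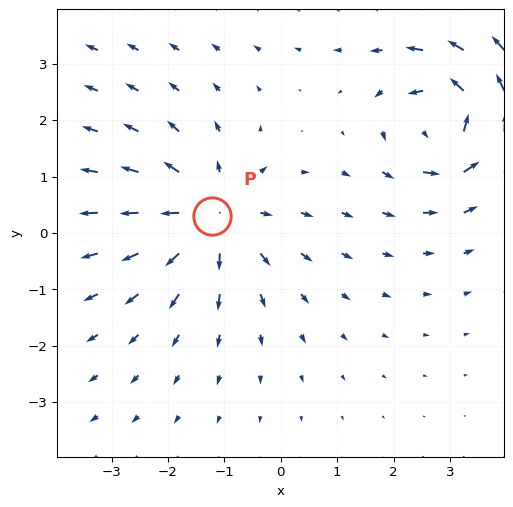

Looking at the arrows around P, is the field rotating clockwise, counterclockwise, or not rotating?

not rotating

Near P at (-1.2, 0.3) the arrows show no circulation. The curl there is ≈0.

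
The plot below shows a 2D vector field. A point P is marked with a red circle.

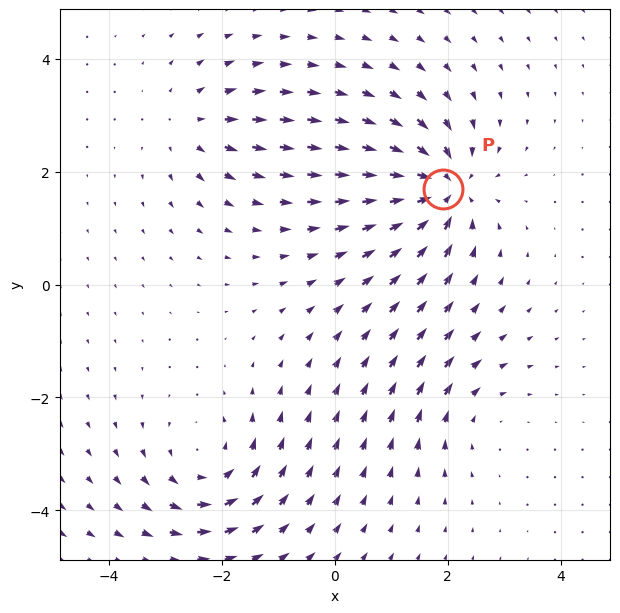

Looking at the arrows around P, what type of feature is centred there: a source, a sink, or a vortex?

sink

At P (1.9, 1.7) the arrows converge inward. Divergence about -7, curl ≈0 — negative divergence with near-zero curl is a sink.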